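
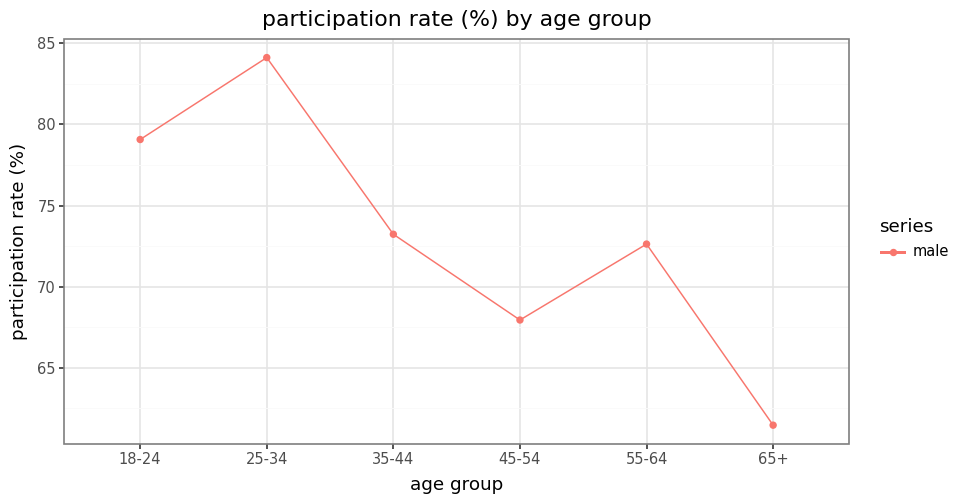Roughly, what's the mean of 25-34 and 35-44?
(84 + 74) / 2 ≈ 79.

≈ 79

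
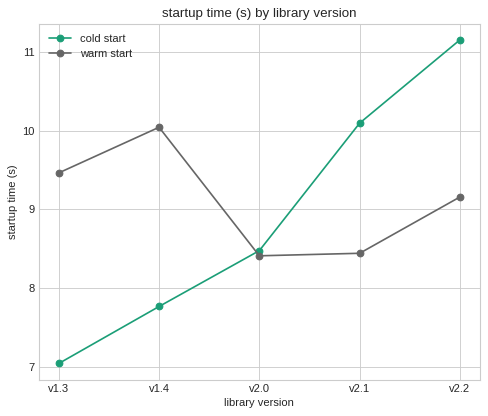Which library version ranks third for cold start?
v2.0

Top 4 for cold start: v2.2 ≈ 11.0, v2.1 ≈ 10.0, v2.0 ≈ 8.5, v1.4 ≈ 8.0.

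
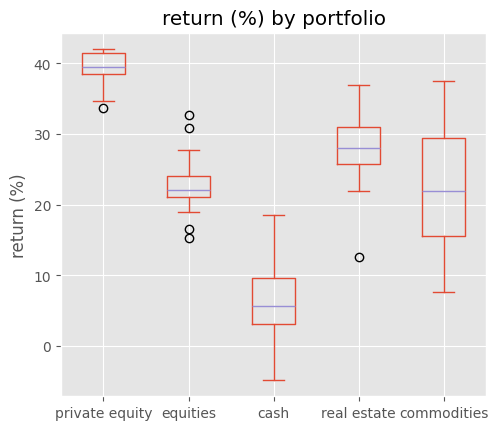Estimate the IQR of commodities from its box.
Q3 ≈ 30, Q1 ≈ 15; IQR ≈ 15.

≈ 15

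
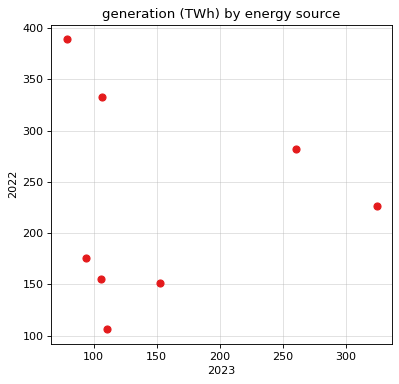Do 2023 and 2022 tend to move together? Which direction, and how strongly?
Points are roughly uncorrelated; weak (|r| ≈ 0.0).

no clear correlation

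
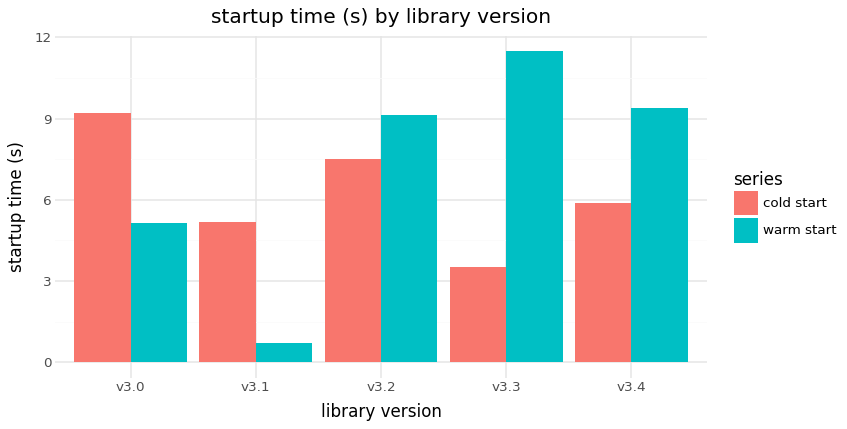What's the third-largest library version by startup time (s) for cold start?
Top 4 for cold start: v3.0 ≈ 9, v3.2 ≈ 8, v3.4 ≈ 6, v3.1 ≈ 5.

v3.4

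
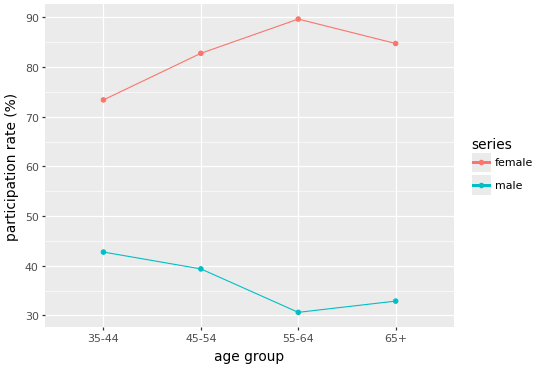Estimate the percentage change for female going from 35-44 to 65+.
≈ +13.3%

35-44 ≈ 75, 65+ ≈ 85; (85 − 75) / 75 ≈ +13.3%.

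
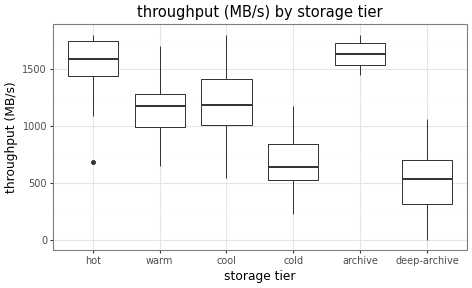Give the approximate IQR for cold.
≈ 300

Q3 ≈ 800, Q1 ≈ 500; IQR ≈ 300.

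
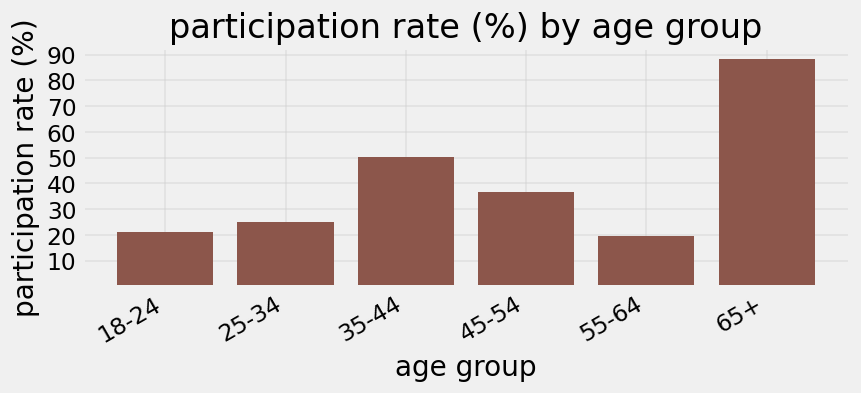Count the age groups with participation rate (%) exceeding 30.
3

Above 30: 35-44, 45-54, 65+.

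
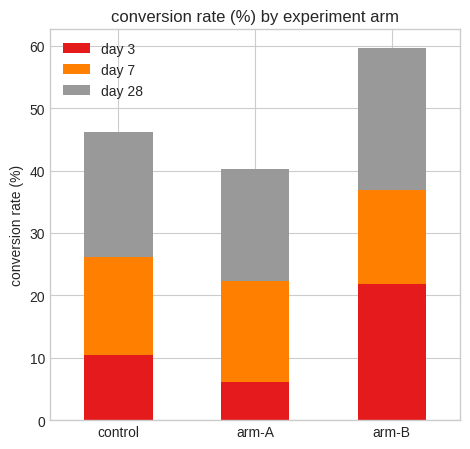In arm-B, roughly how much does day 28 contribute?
day 28 top ≈ 60, bottom ≈ 35; segment ≈ 25.

≈ 25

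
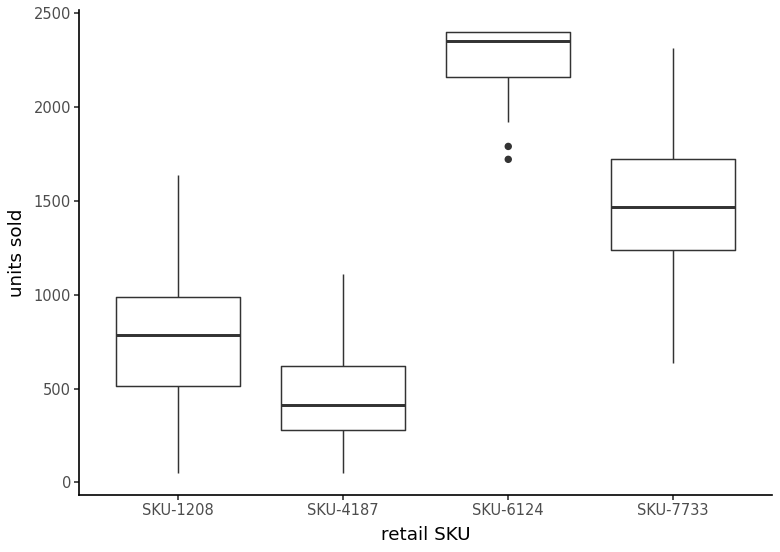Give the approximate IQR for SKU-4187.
Q3 ≈ 600, Q1 ≈ 200; IQR ≈ 400.

≈ 400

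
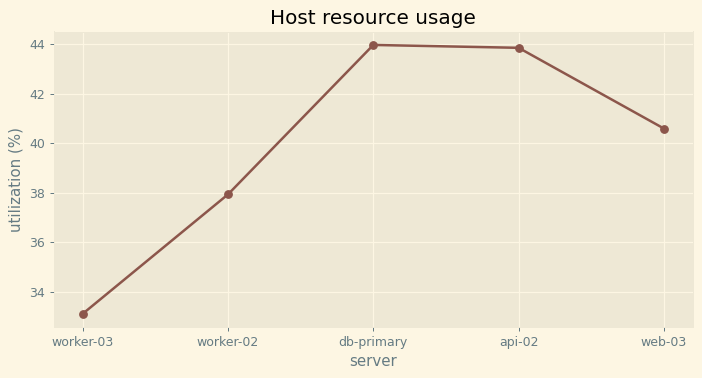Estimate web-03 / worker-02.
≈ 1.08×

web-03 ≈ 41, worker-02 ≈ 38; 41/38 ≈ 1.08.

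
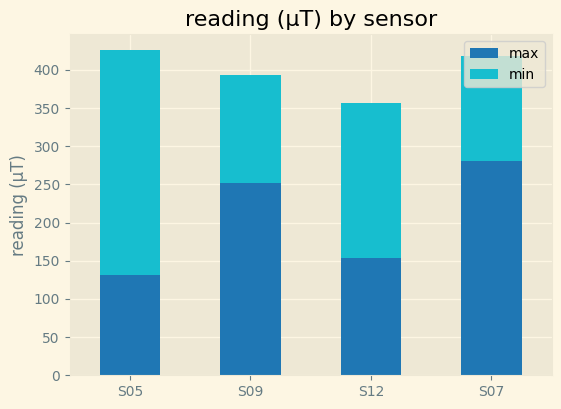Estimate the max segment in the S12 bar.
max top ≈ 150, bottom ≈ 0; segment ≈ 150.

≈ 150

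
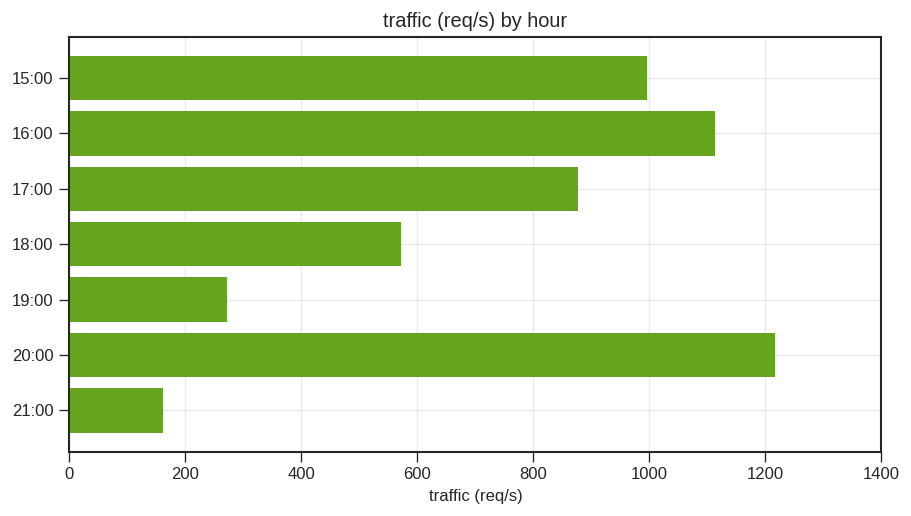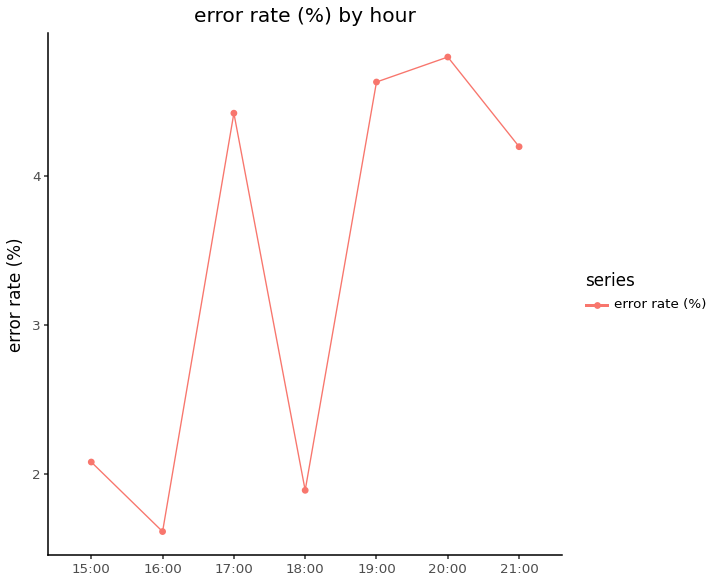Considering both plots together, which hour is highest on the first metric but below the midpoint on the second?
16:00

Chart 2 median error rate (%) ≈ 4; below-median hours: 15:00, 16:00, 18:00. Among those, 16:00 has the highest traffic (req/s) (≈ 1200).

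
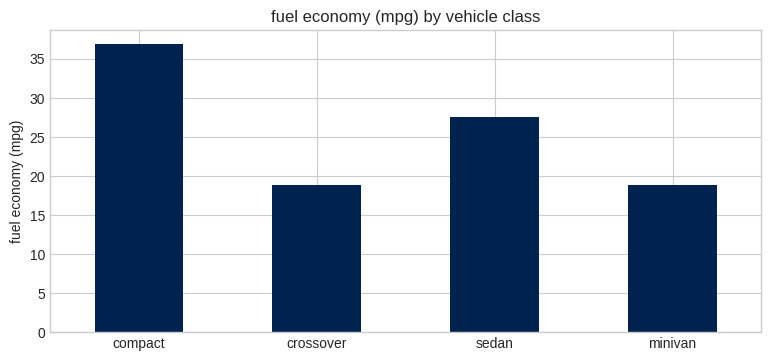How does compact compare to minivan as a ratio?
≈ 1.75×

compact ≈ 35, minivan ≈ 20; 35/20 ≈ 1.75.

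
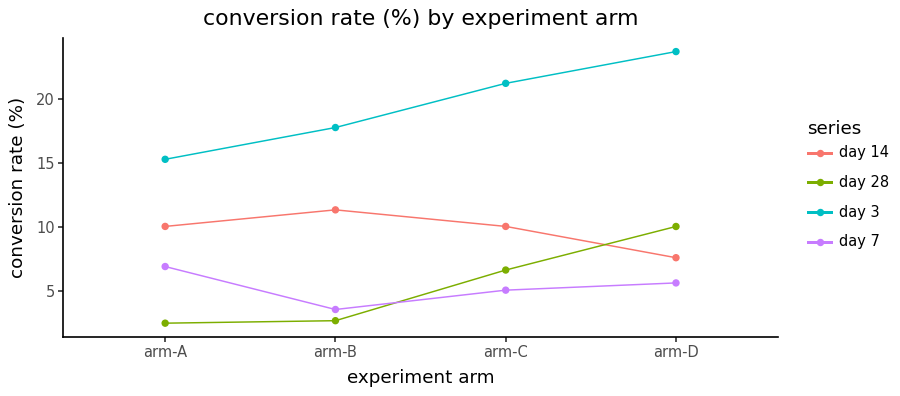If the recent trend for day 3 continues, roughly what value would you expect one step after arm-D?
≈ 27

Last three: 18, 22, 24 → slope ≈ 3/step → next ≈ 27.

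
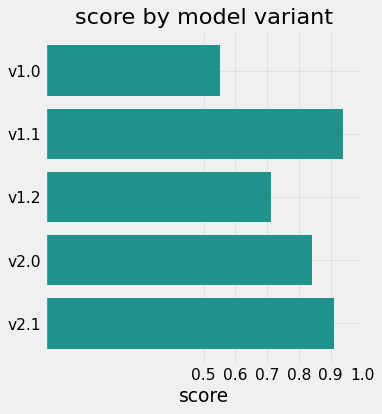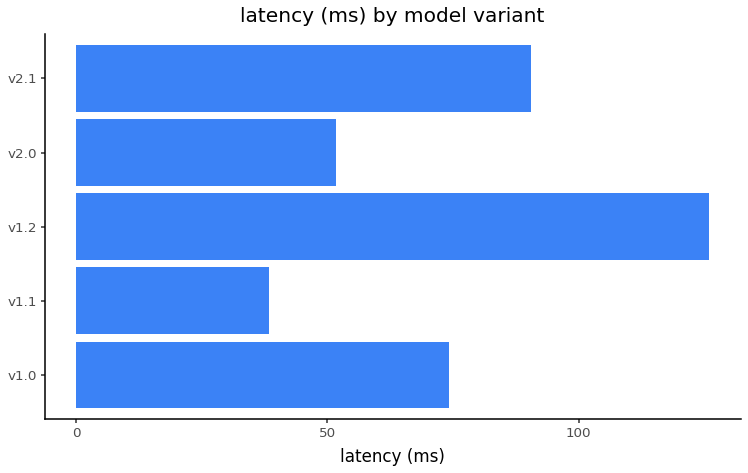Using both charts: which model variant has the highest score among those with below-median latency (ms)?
Chart 2 median latency (ms) ≈ 80; below-median model variants: v1.1, v2.0. Among those, v1.1 has the highest score (≈ 0.9).

v1.1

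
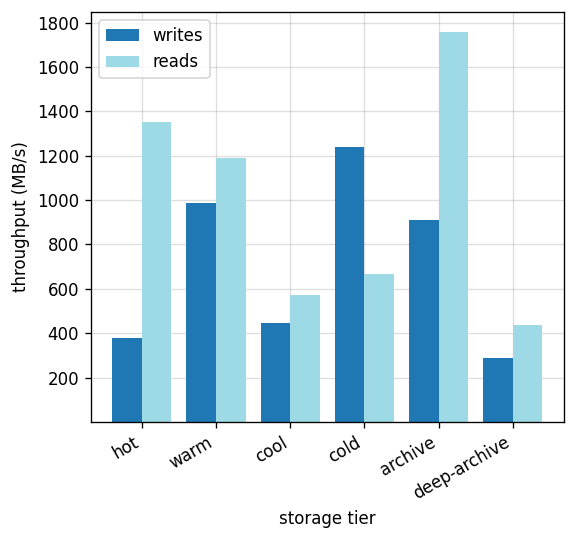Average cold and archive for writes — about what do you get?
(1200 + 1000) / 2 ≈ 1100.

≈ 1100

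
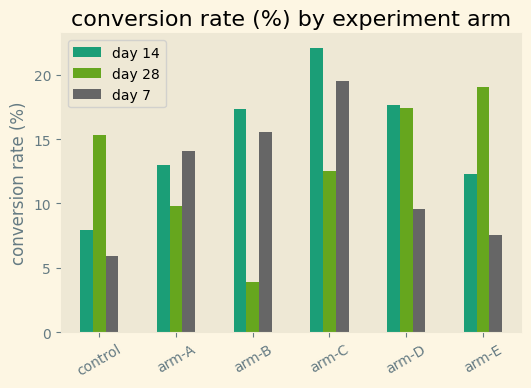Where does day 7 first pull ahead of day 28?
control: day 7 ≈ 6 vs day 28 ≈ 16 (not yet); arm-A: day 7 ≈ 14 vs day 28 ≈ 10 (first crossover).

arm-A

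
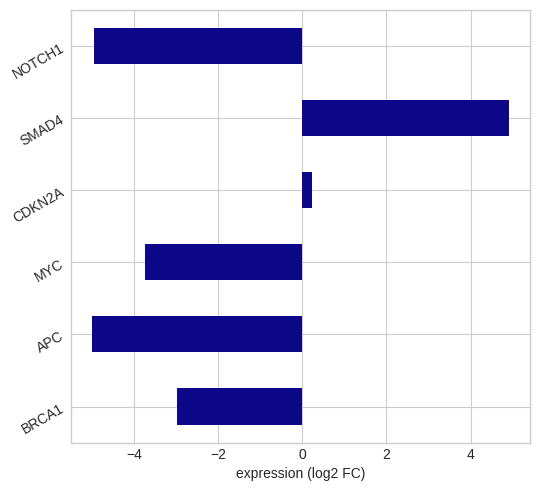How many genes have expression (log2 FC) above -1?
Above -1: CDKN2A, SMAD4.

2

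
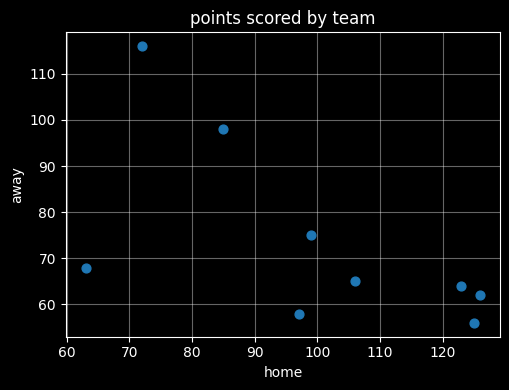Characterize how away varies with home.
Points are negatively correlated; moderate (|r| ≈ 0.6).

negative, moderate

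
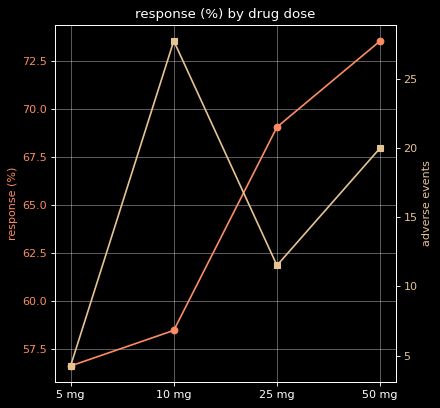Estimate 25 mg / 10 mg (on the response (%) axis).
≈ 1.21×

25 mg ≈ 70, 10 mg ≈ 58; 70/58 ≈ 1.21.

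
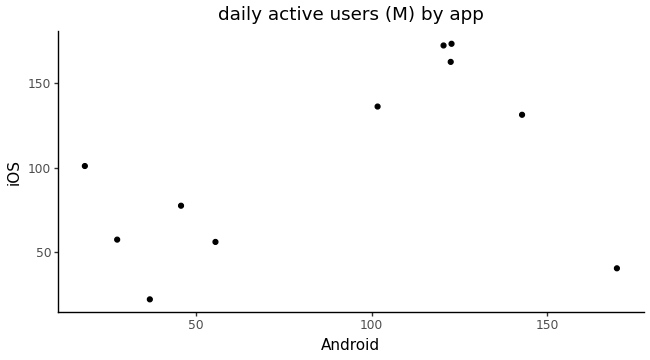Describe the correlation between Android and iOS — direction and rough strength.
positive, moderate

Points are positively correlated; moderate (|r| ≈ 0.5).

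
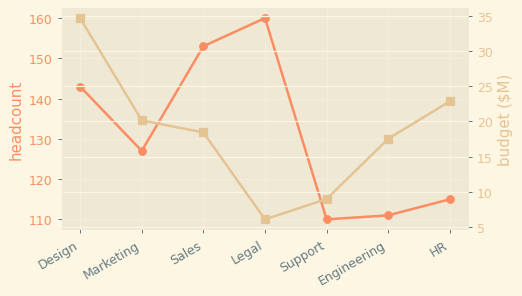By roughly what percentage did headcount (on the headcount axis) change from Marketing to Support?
≈ -12%

Marketing ≈ 125, Support ≈ 110; (110 − 125) / 125 ≈ -12%.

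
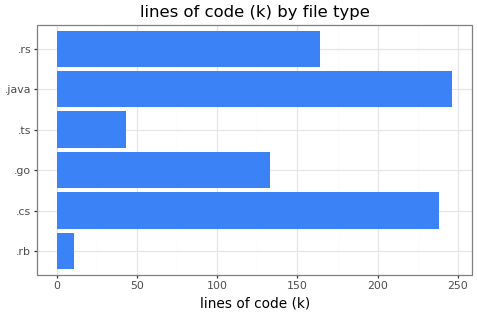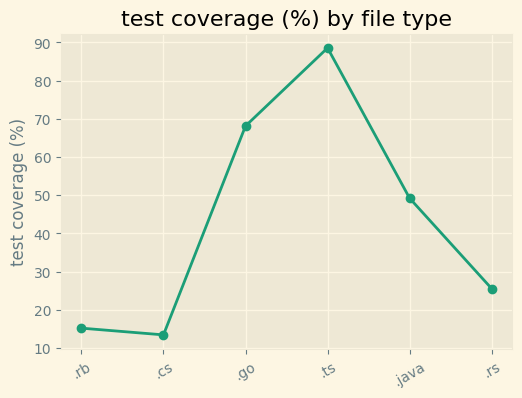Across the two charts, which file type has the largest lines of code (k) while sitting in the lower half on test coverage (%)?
.cs

Chart 2 median test coverage (%) ≈ 40; below-median file types: .rb, .cs, .rs. Among those, .cs has the highest lines of code (k) (≈ 250).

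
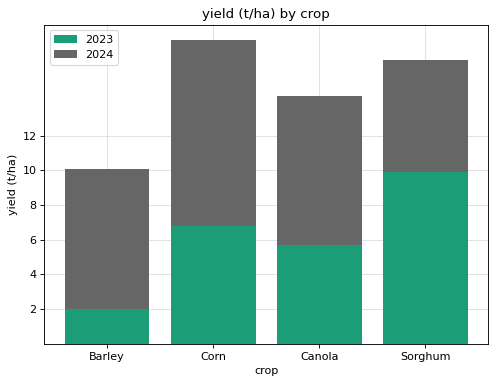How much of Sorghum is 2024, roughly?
2024 top ≈ 16, bottom ≈ 10; segment ≈ 6.

≈ 6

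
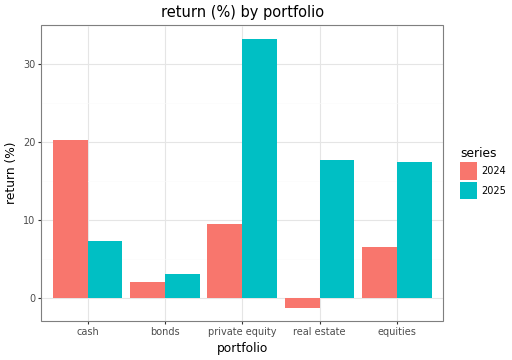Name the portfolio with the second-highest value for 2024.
Top 3 for 2024: cash ≈ 20, private equity ≈ 10, equities ≈ 5.

private equity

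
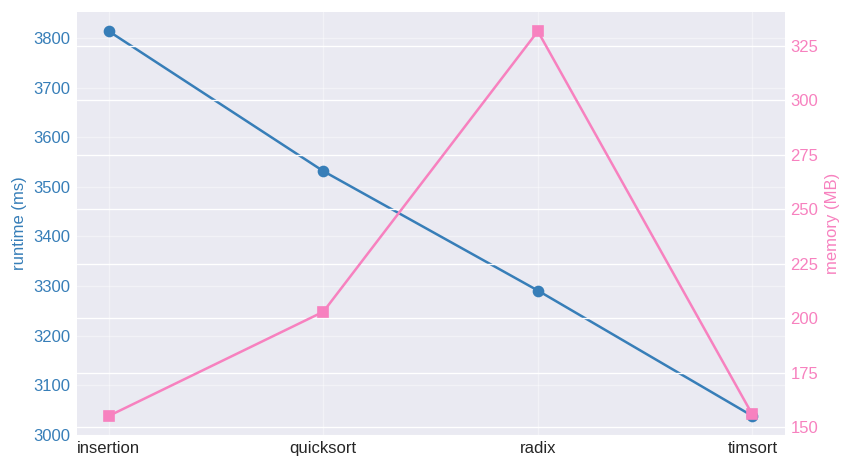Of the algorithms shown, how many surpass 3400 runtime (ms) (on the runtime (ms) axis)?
2

Above 3400: insertion, quicksort.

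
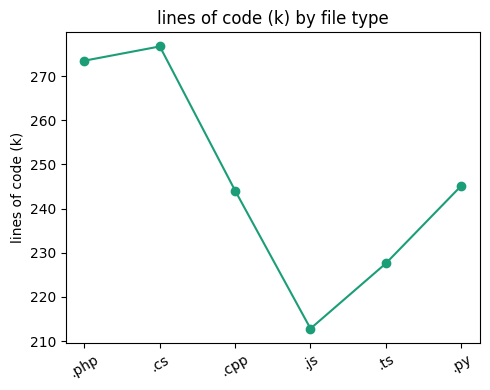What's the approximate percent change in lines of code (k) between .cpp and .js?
.cpp ≈ 240, .js ≈ 210; (210 − 240) / 240 ≈ -12.5%.

≈ -12.5%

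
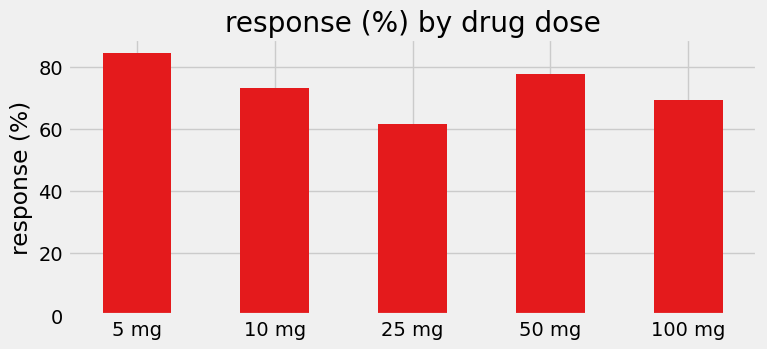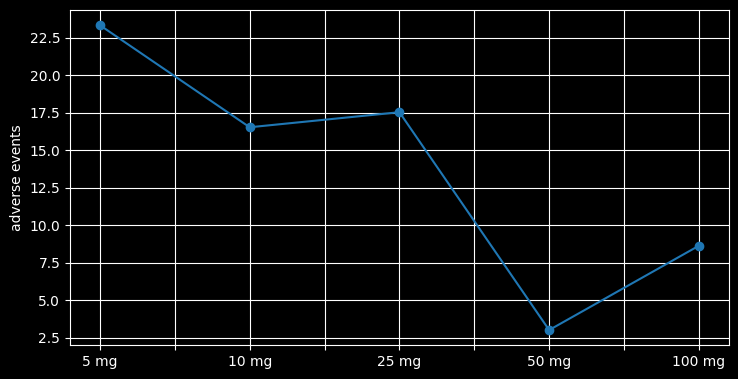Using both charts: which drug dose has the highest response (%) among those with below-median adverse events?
50 mg

Chart 2 median adverse events ≈ 15; below-median drug doses: 50 mg, 100 mg. Among those, 50 mg has the highest response (%) (≈ 80).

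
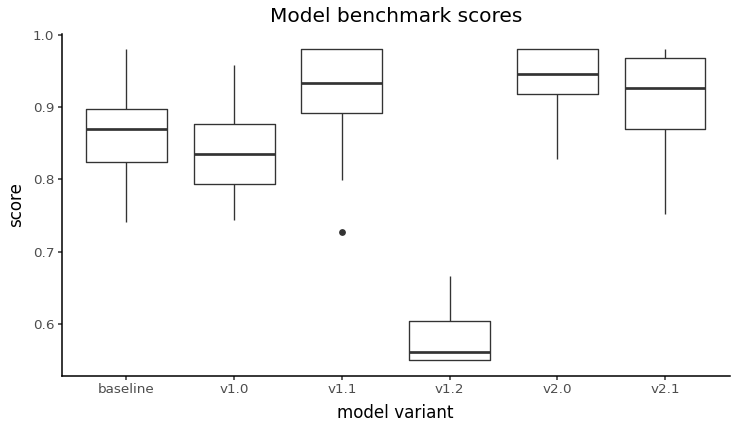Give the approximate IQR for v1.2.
≈ 0.05

Q3 ≈ 0.60, Q1 ≈ 0.55; IQR ≈ 0.05.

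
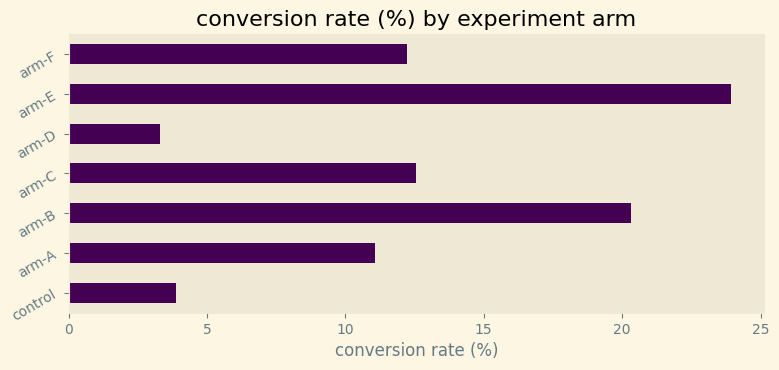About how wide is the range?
Max arm-E ≈ 24, min arm-D ≈ 4; range ≈ 20.

≈ 20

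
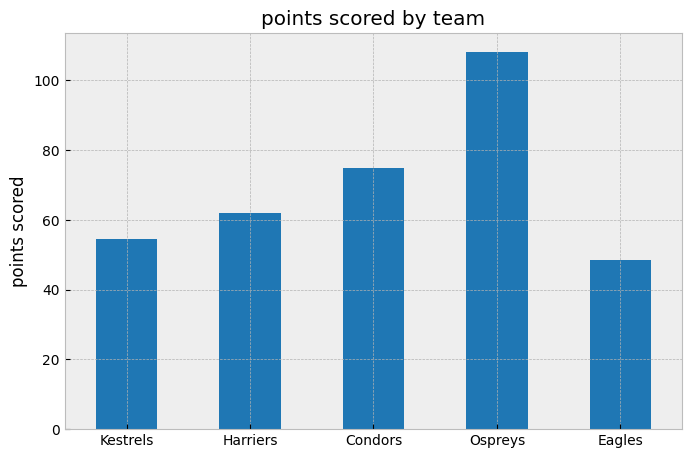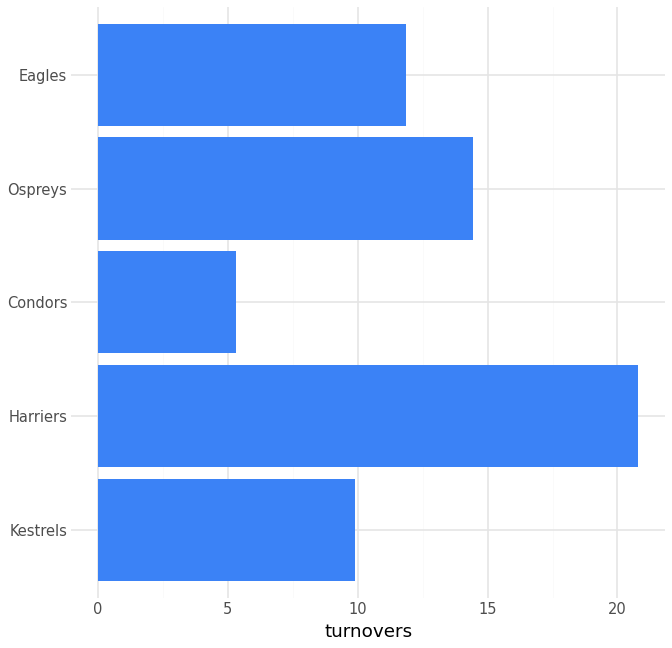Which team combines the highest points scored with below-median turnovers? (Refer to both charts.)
Condors

Chart 2 median turnovers ≈ 12; below-median teams: Kestrels, Condors. Among those, Condors has the highest points scored (≈ 70).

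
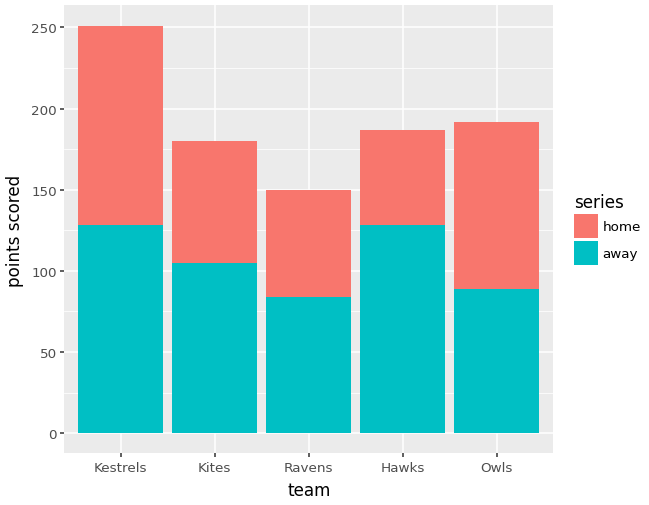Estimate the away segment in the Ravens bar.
away top ≈ 75, bottom ≈ 0; segment ≈ 75.

≈ 75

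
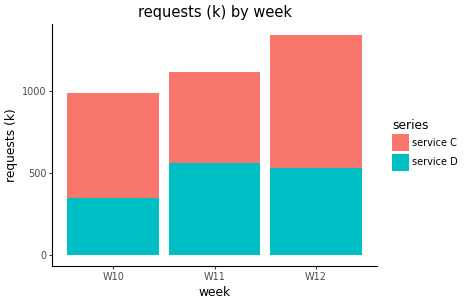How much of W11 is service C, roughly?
service C top ≈ 1200, bottom ≈ 600; segment ≈ 600.

≈ 600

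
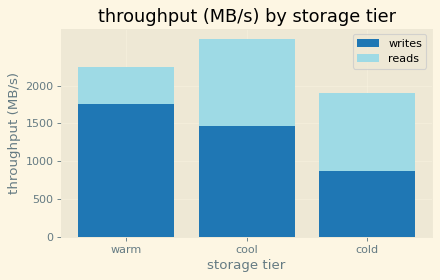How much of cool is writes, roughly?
≈ 1500

writes top ≈ 1500, bottom ≈ 0; segment ≈ 1500.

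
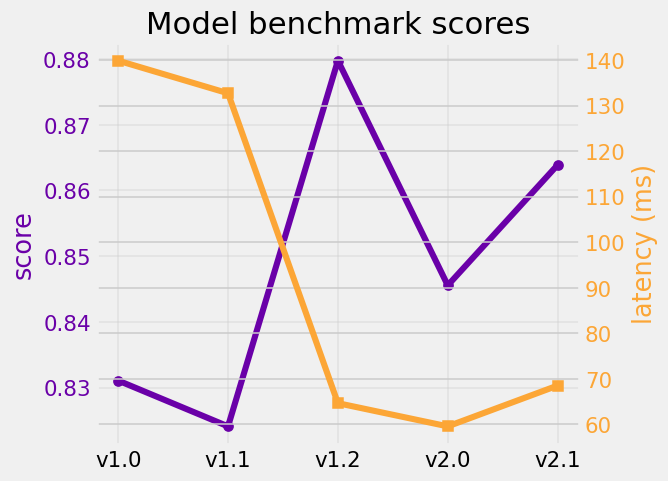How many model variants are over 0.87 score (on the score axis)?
1

Above 0.87: v1.2.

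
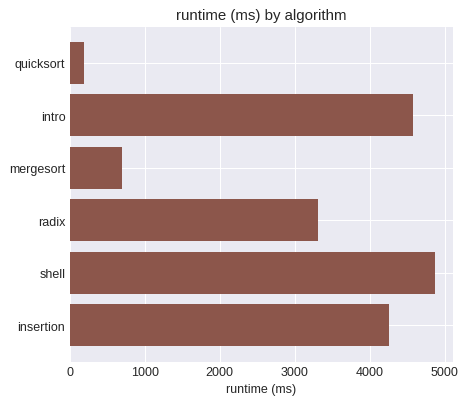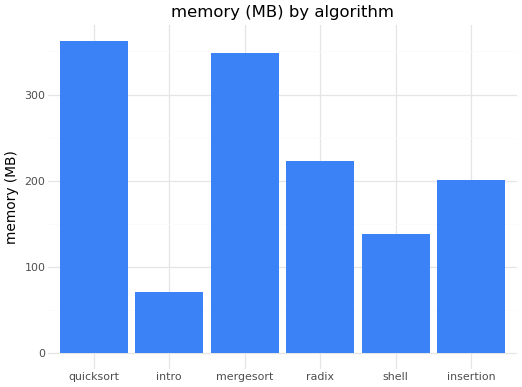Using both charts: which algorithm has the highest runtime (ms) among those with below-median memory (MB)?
shell

Chart 2 median memory (MB) ≈ 200; below-median algorithms: intro, shell, insertion. Among those, shell has the highest runtime (ms) (≈ 5000).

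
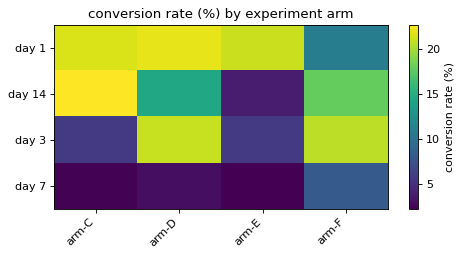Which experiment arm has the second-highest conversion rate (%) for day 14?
arm-F

Top 3 for day 14: arm-C ≈ 22, arm-F ≈ 18, arm-D ≈ 14.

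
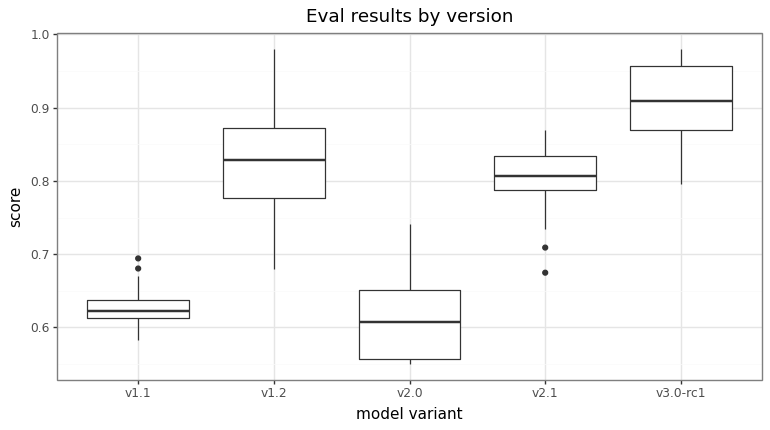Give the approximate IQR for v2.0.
≈ 0.10

Q3 ≈ 0.65, Q1 ≈ 0.55; IQR ≈ 0.10.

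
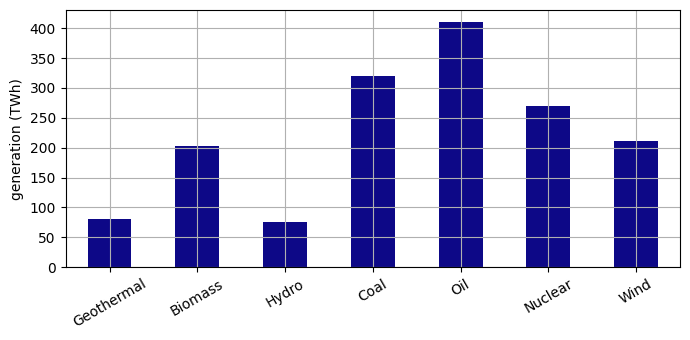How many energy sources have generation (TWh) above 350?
Above 350: Oil.

1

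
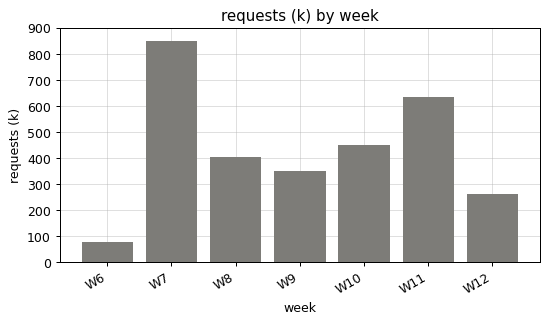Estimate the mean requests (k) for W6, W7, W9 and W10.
(100 + 800 + 300 + 400) / 4 ≈ 400.

≈ 400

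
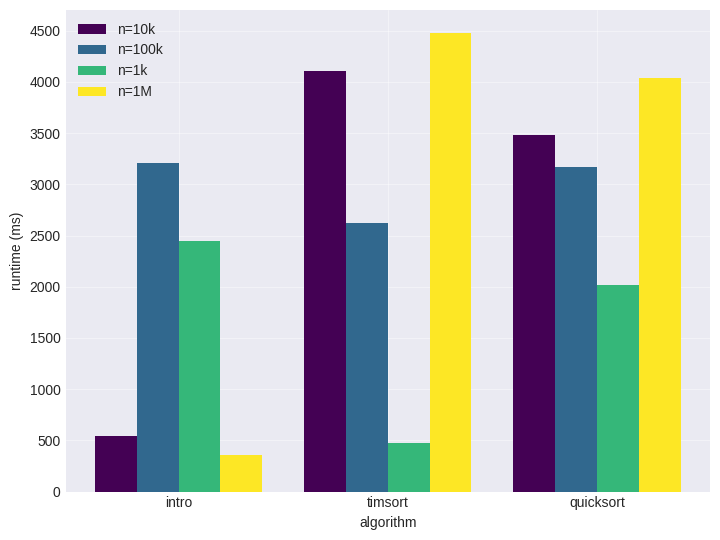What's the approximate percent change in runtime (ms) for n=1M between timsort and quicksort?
timsort ≈ 4500, quicksort ≈ 4000; (4000 − 4500) / 4500 ≈ -11.1%.

≈ -11.1%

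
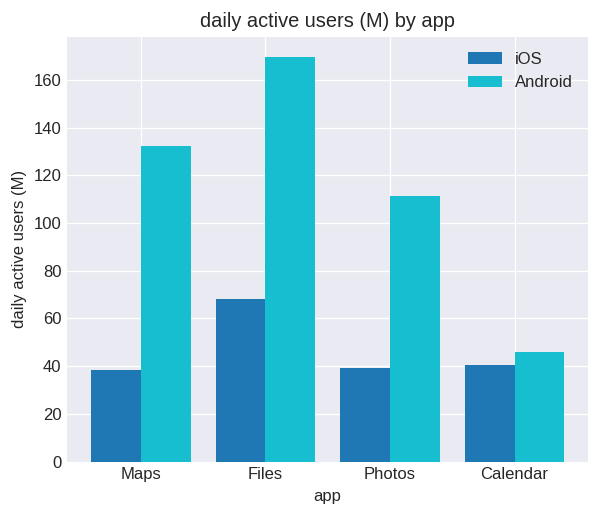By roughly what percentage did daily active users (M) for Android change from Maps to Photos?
Maps ≈ 140, Photos ≈ 120; (120 − 140) / 140 ≈ -14.3%.

≈ -14.3%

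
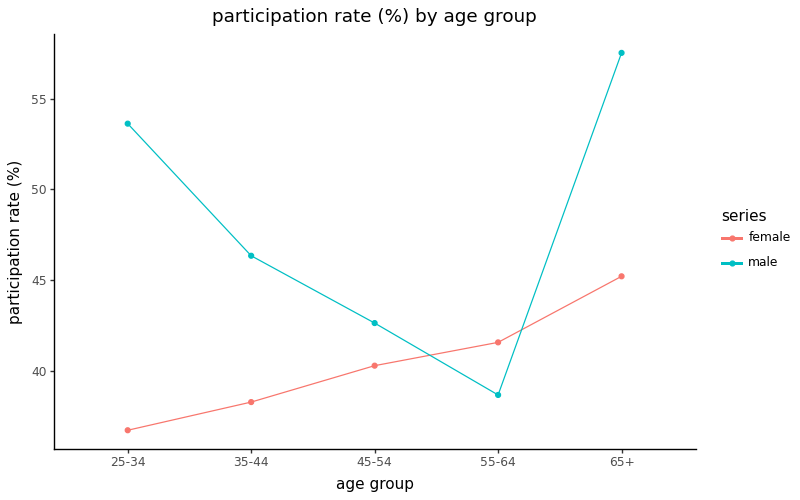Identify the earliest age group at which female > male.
45-54: female ≈ 40 vs male ≈ 42 (not yet); 55-64: female ≈ 42 vs male ≈ 38 (first crossover).

55-64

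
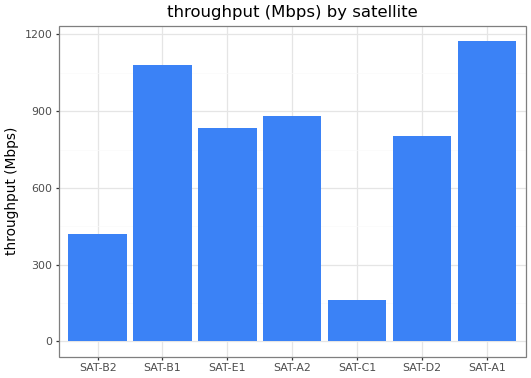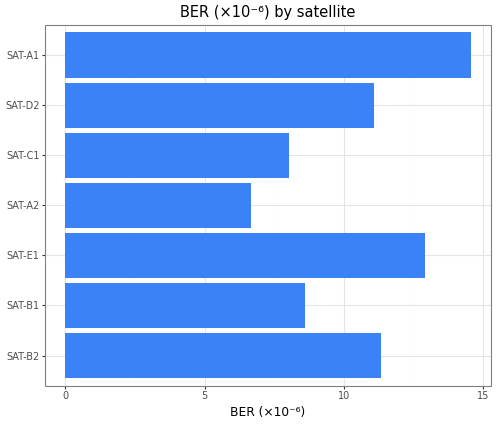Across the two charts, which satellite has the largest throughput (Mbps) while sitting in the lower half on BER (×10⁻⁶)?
Chart 2 median BER (×10⁻⁶) ≈ 12; below-median satellites: SAT-B1, SAT-A2, SAT-C1. Among those, SAT-B1 has the highest throughput (Mbps) (≈ 1000).

SAT-B1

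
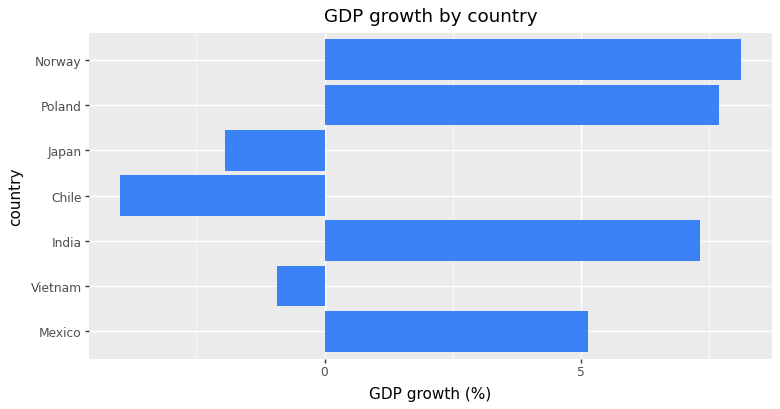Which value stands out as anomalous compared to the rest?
Chile

Chile ≈ -4; the rest sit between ≈ -2 and ≈ 8.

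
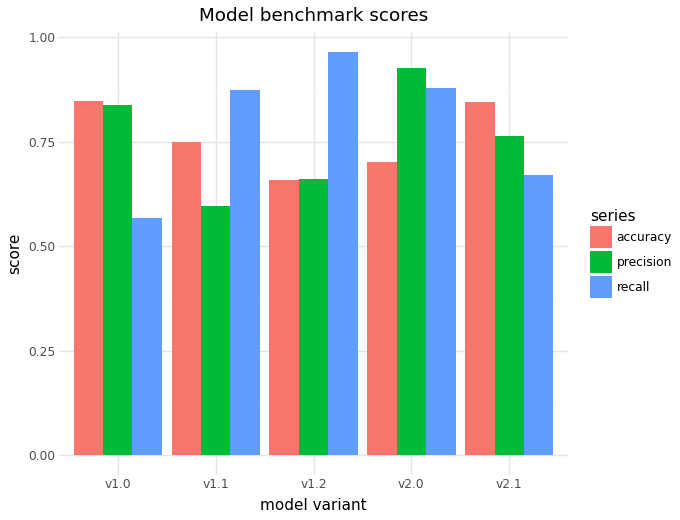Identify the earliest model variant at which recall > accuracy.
v1.0: recall ≈ 0.6 vs accuracy ≈ 0.8 (not yet); v1.1: recall ≈ 0.9 vs accuracy ≈ 0.7 (first crossover).

v1.1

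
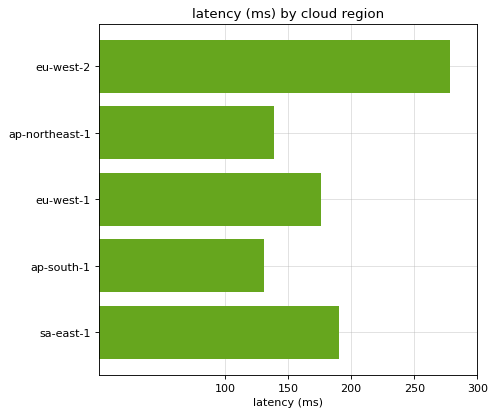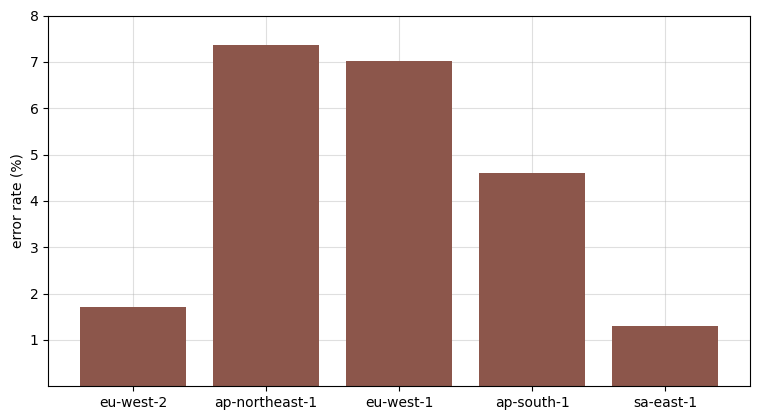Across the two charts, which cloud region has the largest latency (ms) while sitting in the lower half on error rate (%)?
Chart 2 median error rate (%) ≈ 5; below-median cloud regions: eu-west-2, sa-east-1. Among those, eu-west-2 has the highest latency (ms) (≈ 300).

eu-west-2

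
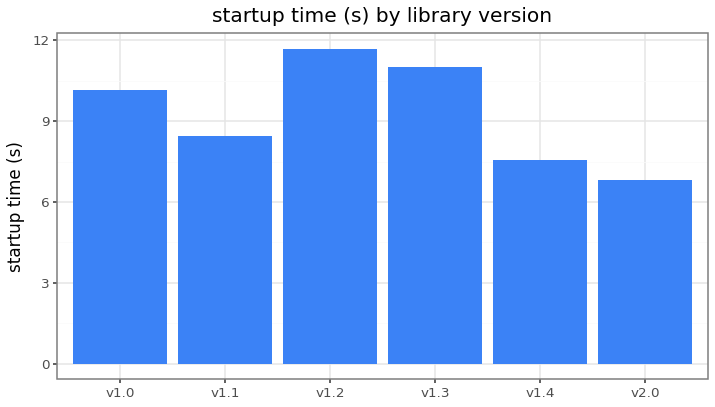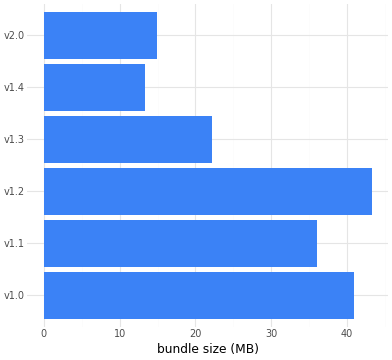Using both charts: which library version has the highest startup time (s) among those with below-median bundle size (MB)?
v1.3

Chart 2 median bundle size (MB) ≈ 30; below-median library versions: v1.3, v1.4, v2.0. Among those, v1.3 has the highest startup time (s) (≈ 12).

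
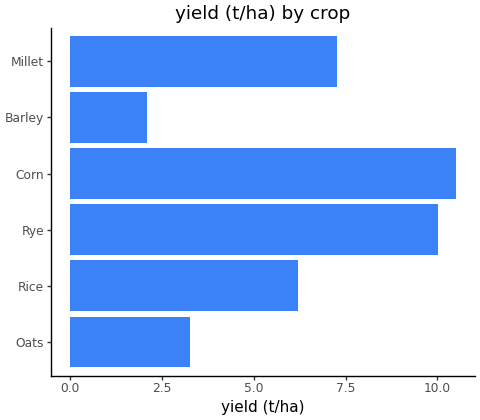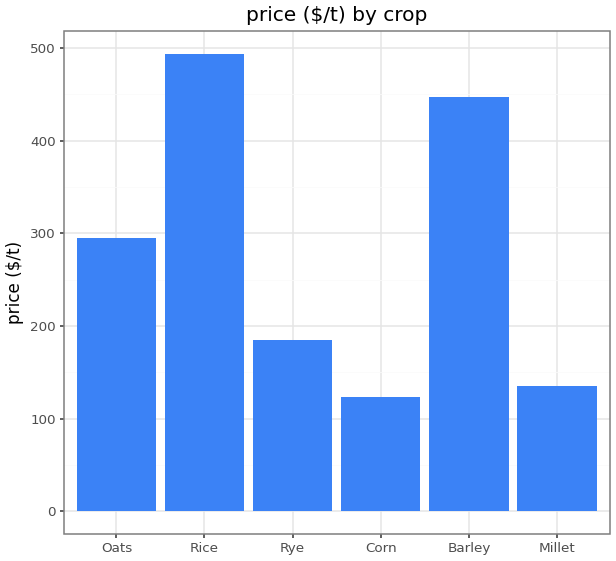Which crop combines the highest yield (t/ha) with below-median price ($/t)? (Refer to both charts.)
Corn

Chart 2 median price ($/t) ≈ 250; below-median crops: Rye, Corn, Millet. Among those, Corn has the highest yield (t/ha) (≈ 11).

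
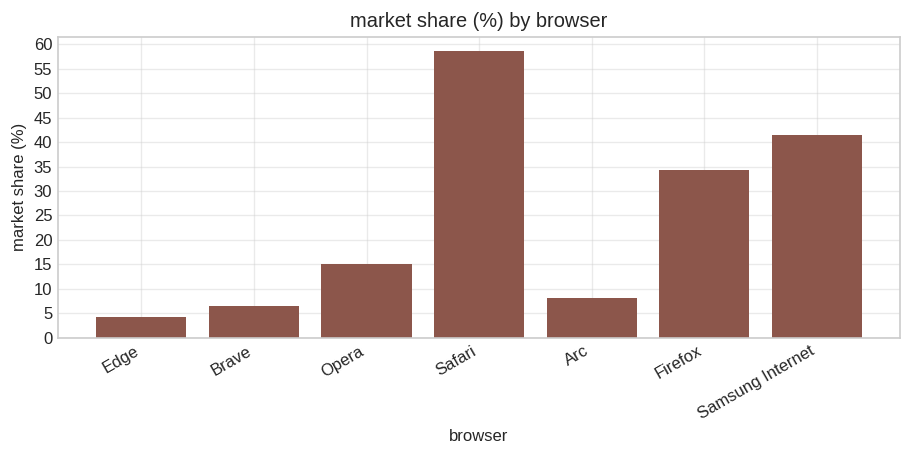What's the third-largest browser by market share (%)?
Top 4: Safari ≈ 60, Samsung Internet ≈ 40, Firefox ≈ 35, Opera ≈ 15.

Firefox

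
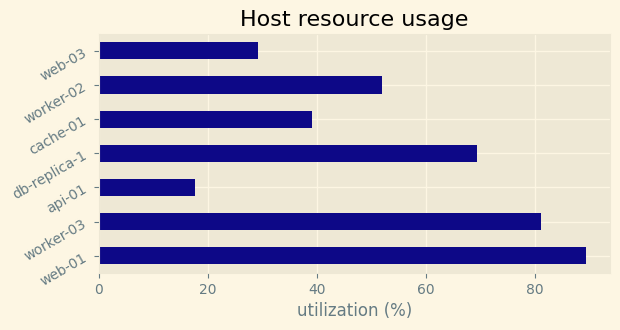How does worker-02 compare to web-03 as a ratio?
worker-02 ≈ 50, web-03 ≈ 30; 50/30 ≈ 1.67.

≈ 1.67×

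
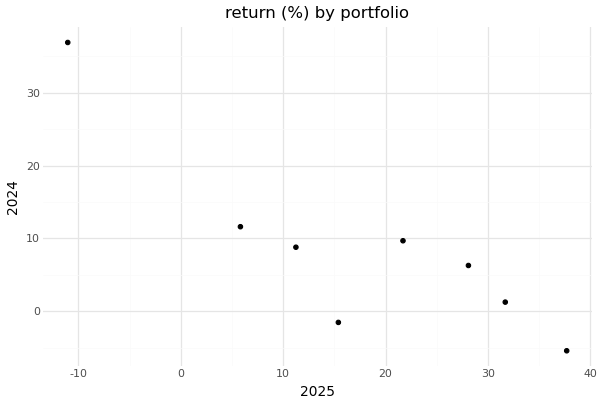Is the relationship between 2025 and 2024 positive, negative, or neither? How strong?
Points are negatively correlated; strong (|r| ≈ 0.9).

negative, strong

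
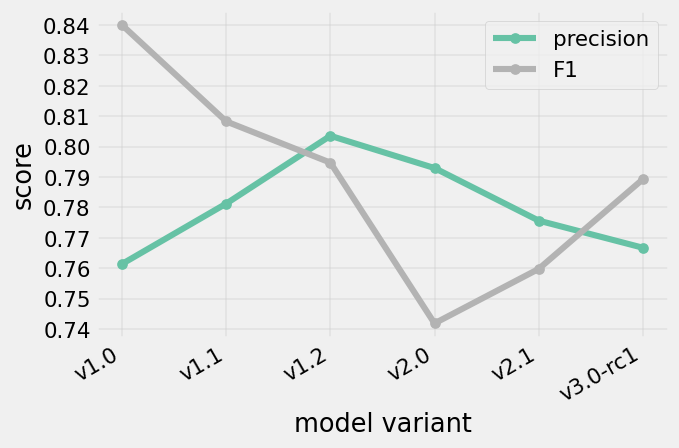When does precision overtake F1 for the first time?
v1.2

v1.1: precision ≈ 0.78 vs F1 ≈ 0.81 (not yet); v1.2: precision ≈ 0.80 vs F1 ≈ 0.79 (first crossover).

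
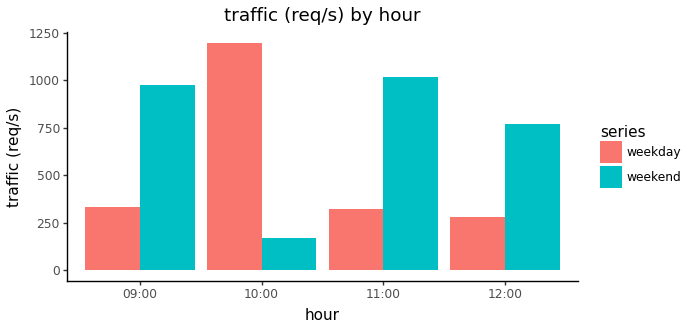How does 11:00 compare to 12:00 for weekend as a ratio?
≈ 1.25×

11:00 ≈ 1000, 12:00 ≈ 800; 1000/800 ≈ 1.25.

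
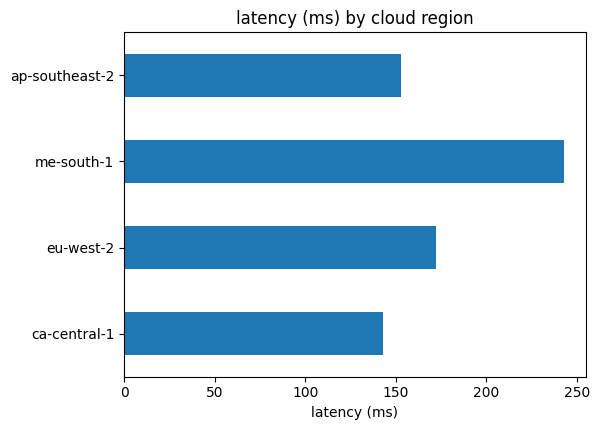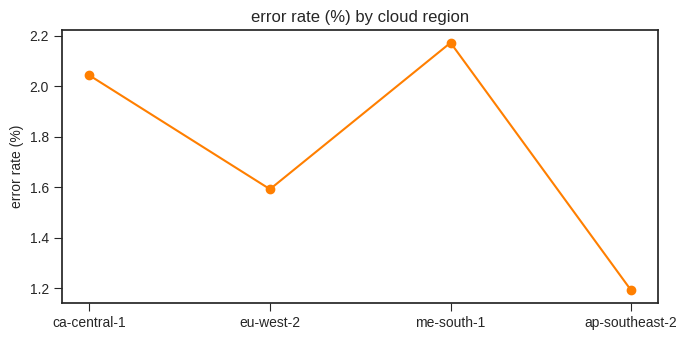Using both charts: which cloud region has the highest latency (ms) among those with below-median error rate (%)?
eu-west-2

Chart 2 median error rate (%) ≈ 1.8; below-median cloud regions: eu-west-2, ap-southeast-2. Among those, eu-west-2 has the highest latency (ms) (≈ 175).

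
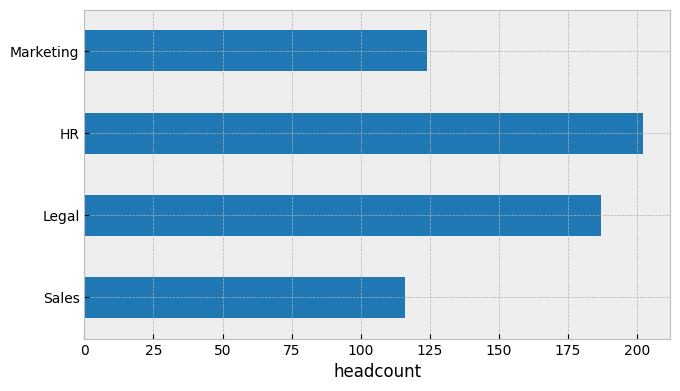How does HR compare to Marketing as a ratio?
HR ≈ 200, Marketing ≈ 120; 200/120 ≈ 1.67.

≈ 1.67×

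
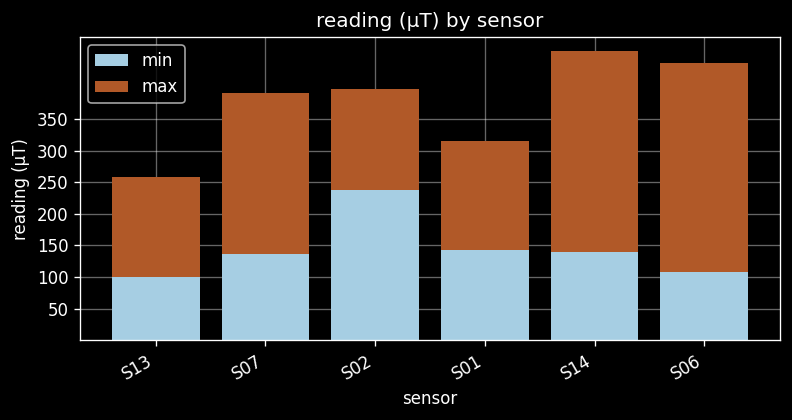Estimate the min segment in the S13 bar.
≈ 100

min top ≈ 100, bottom ≈ 0; segment ≈ 100.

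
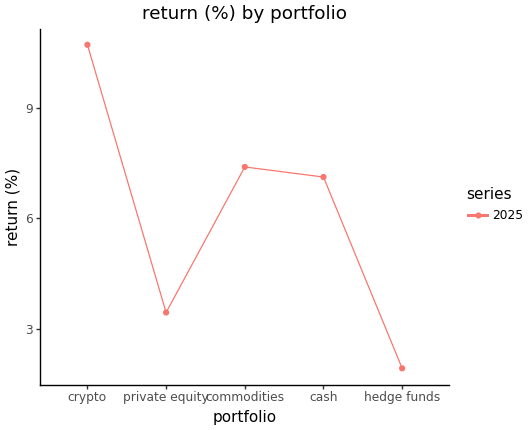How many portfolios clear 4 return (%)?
3

Above 4: crypto, commodities, cash.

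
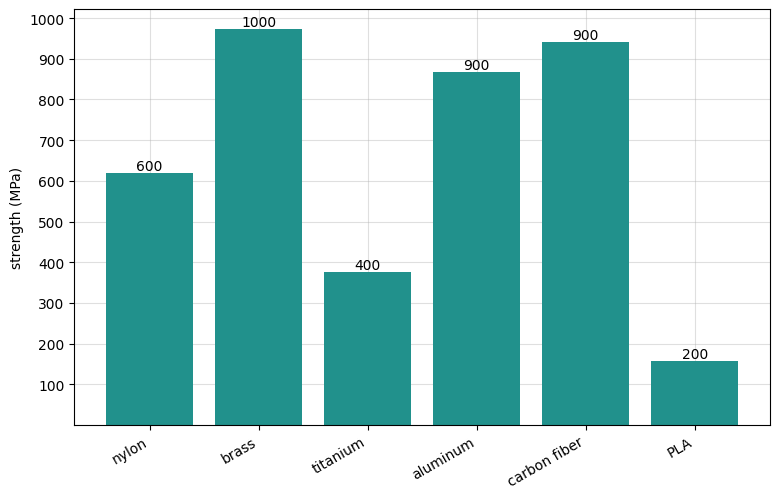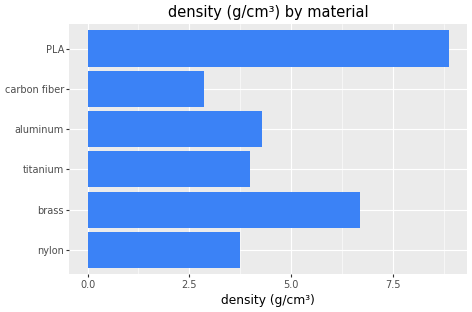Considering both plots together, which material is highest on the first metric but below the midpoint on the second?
Chart 2 median density (g/cm³) ≈ 4; below-median materials: nylon, titanium, carbon fiber. Among those, carbon fiber has the highest strength (MPa) (≈ 900).

carbon fiber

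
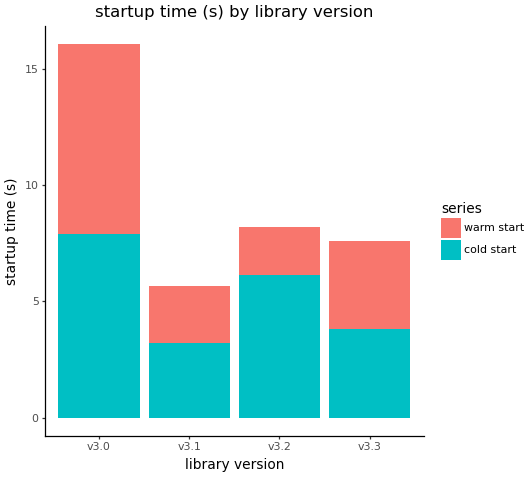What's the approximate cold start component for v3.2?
≈ 6

cold start top ≈ 6, bottom ≈ 0; segment ≈ 6.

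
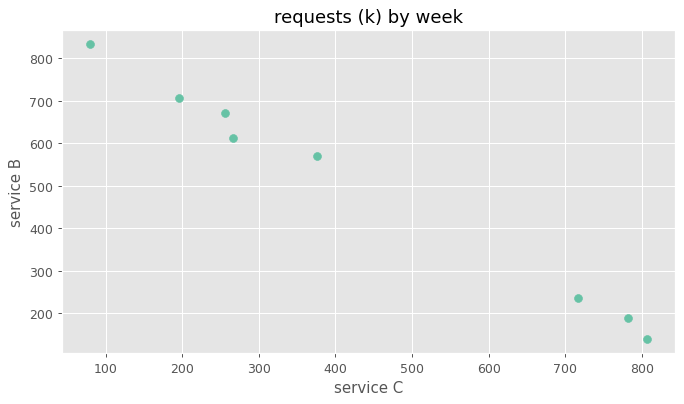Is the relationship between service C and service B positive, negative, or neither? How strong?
negative, strong

Points are negatively correlated; strong (|r| ≈ 1.0).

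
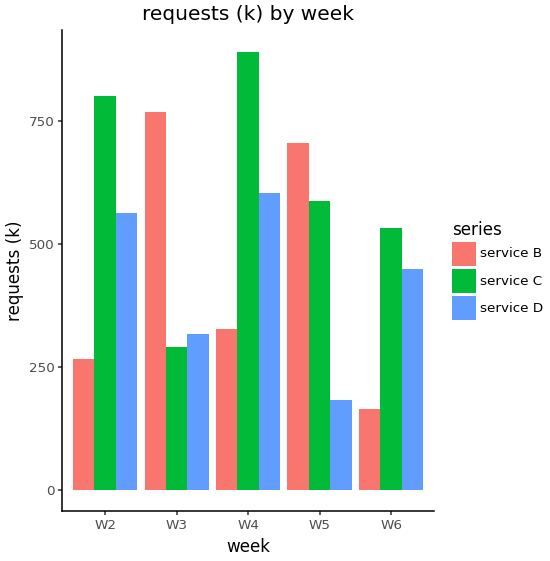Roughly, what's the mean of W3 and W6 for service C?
≈ 400

(300 + 500) / 2 ≈ 400.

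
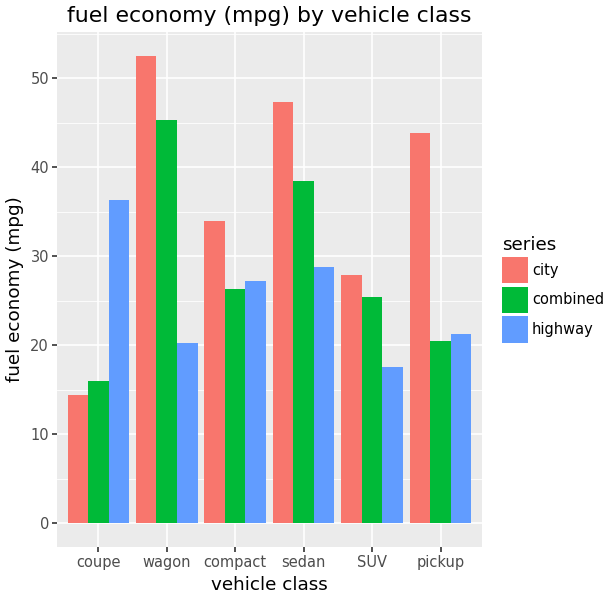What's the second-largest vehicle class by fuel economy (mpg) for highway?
Top 3 for highway: coupe ≈ 35, sedan ≈ 30, compact ≈ 25.

sedan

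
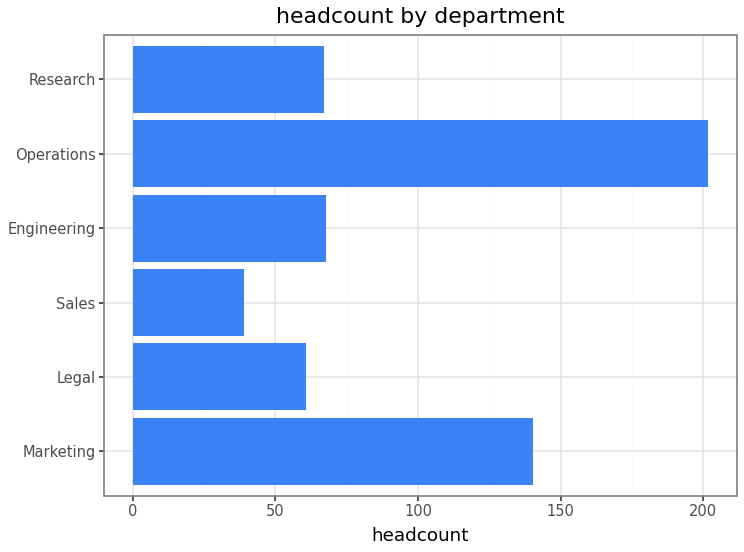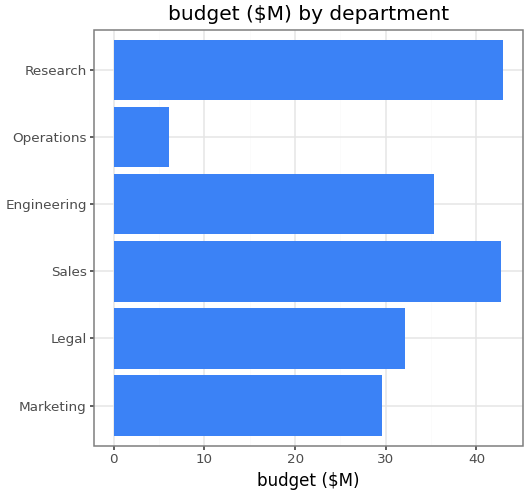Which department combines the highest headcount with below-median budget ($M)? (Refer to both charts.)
Operations

Chart 2 median budget ($M) ≈ 35; below-median departments: Marketing, Legal, Operations. Among those, Operations has the highest headcount (≈ 200).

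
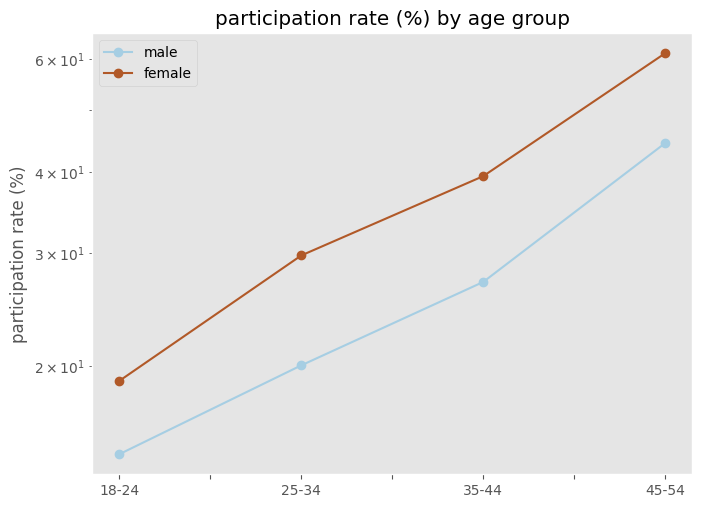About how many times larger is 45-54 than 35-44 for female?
45-54 ≈ 60, 35-44 ≈ 40; 60/40 ≈ 1.5.

≈ 1.5×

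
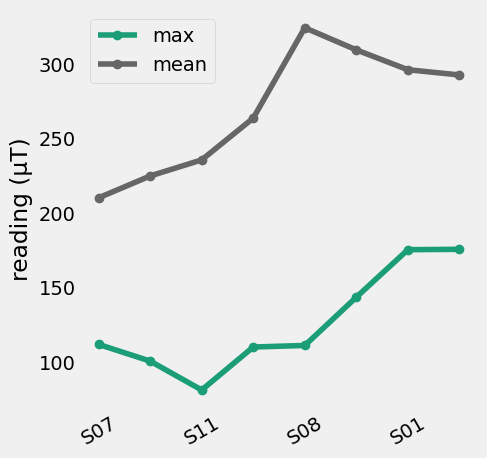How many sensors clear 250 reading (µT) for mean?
5

Above 250: S12, S08, S03, S01, S13.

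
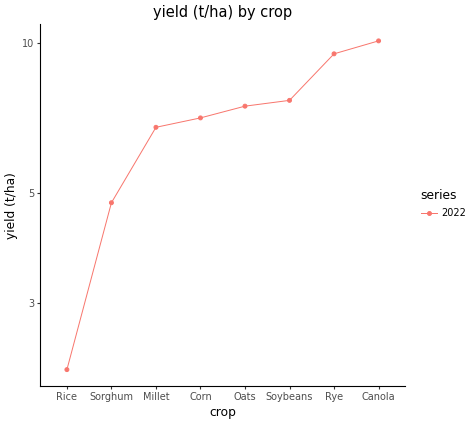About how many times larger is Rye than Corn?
≈ 1.43×

Rye ≈ 10, Corn ≈ 7; 10/7 ≈ 1.43.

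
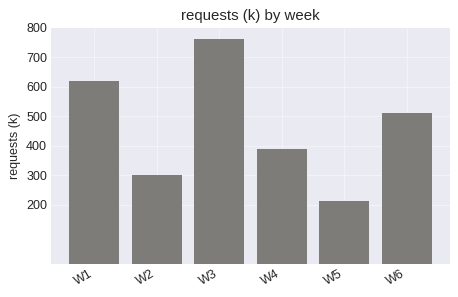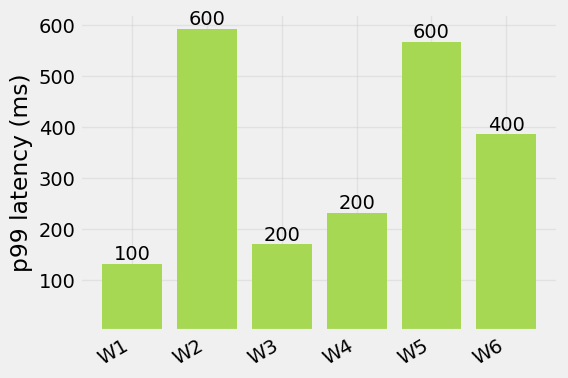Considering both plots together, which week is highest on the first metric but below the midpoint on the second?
W3

Chart 2 median p99 latency (ms) ≈ 300; below-median weeks: W1, W3, W4. Among those, W3 has the highest requests (k) (≈ 800).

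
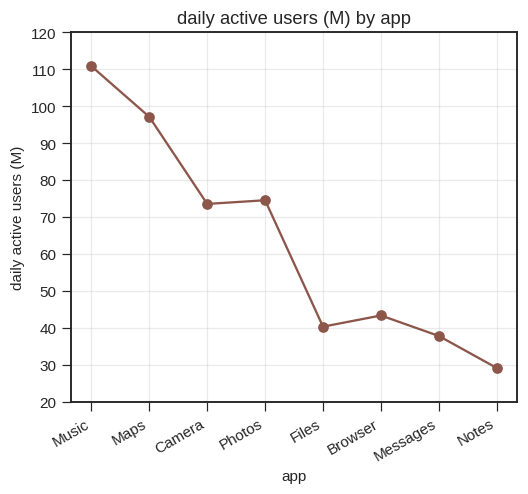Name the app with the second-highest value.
Maps

Top 3: Music ≈ 110, Maps ≈ 100, Photos ≈ 70.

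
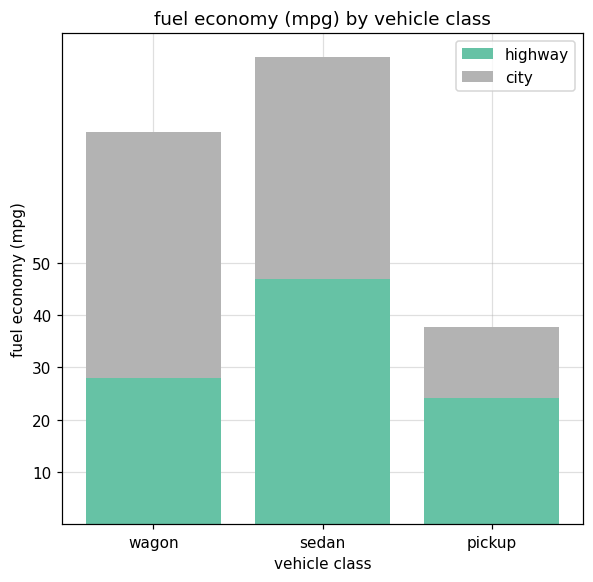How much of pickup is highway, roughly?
≈ 20

highway top ≈ 20, bottom ≈ 0; segment ≈ 20.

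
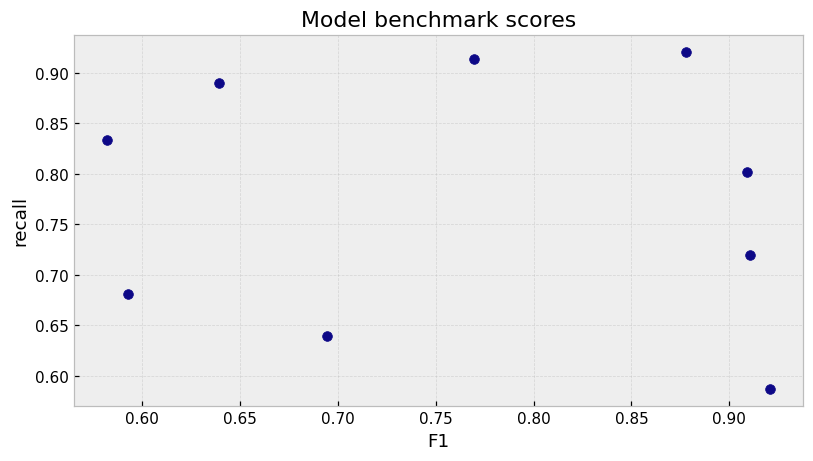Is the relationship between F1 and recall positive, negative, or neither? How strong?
no clear correlation

Points are roughly uncorrelated; weak (|r| ≈ 0.1).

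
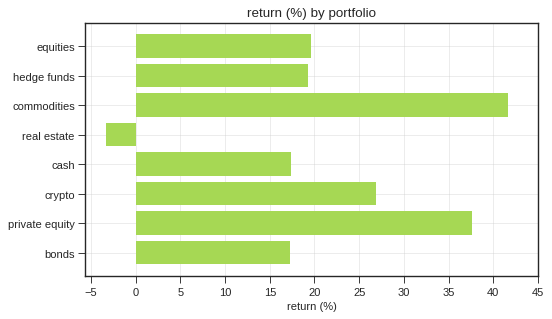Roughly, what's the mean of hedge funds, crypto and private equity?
≈ 28

(20 + 25 + 40) / 3 ≈ 28.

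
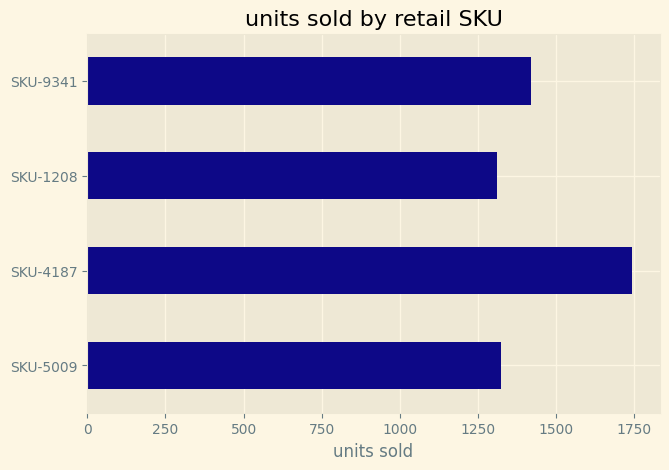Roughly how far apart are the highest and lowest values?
≈ 400

Max SKU-4187 ≈ 1800, min SKU-1208 ≈ 1400; range ≈ 400.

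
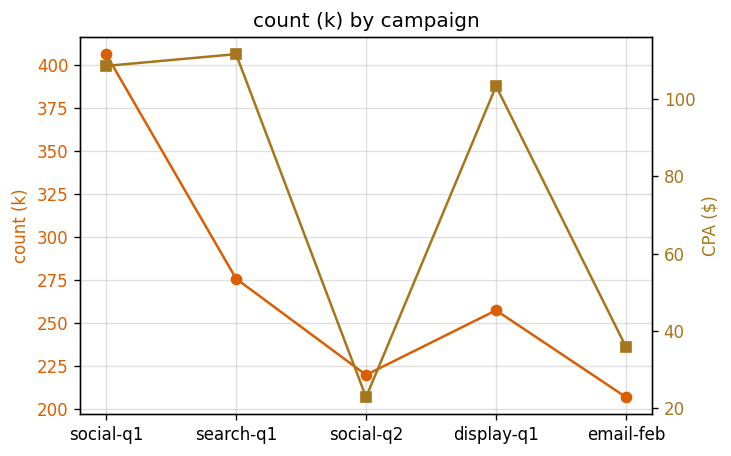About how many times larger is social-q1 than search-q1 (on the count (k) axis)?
≈ 1.43×

social-q1 ≈ 400, search-q1 ≈ 280; 400/280 ≈ 1.43.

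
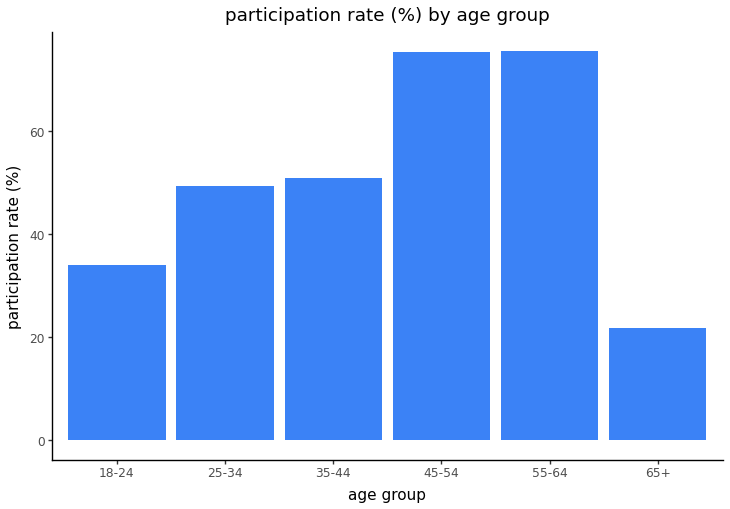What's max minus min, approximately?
Max 55-64 ≈ 80, min 65+ ≈ 20; range ≈ 60.

≈ 60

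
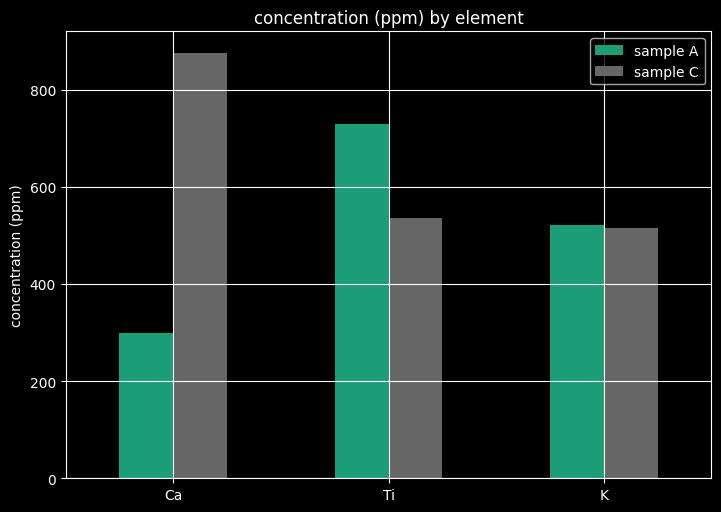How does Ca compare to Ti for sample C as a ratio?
Ca ≈ 900, Ti ≈ 500; 900/500 ≈ 1.8.

≈ 1.8×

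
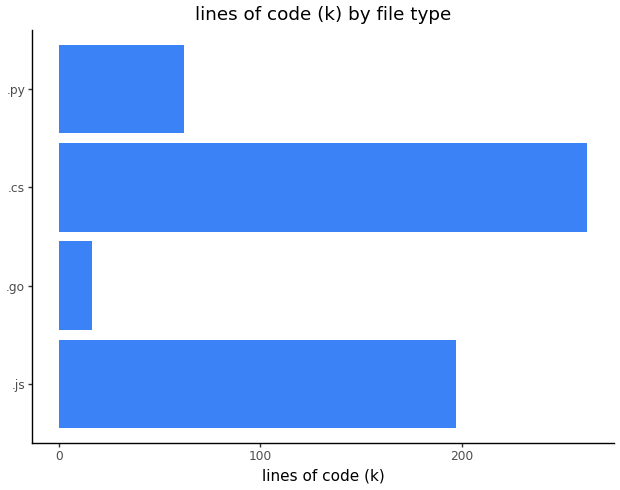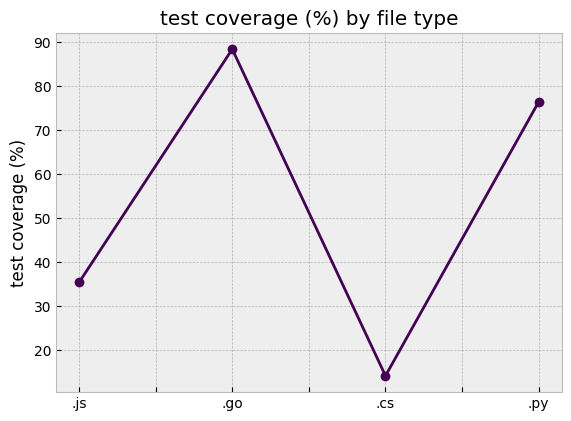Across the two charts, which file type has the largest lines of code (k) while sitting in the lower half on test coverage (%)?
.cs

Chart 2 median test coverage (%) ≈ 60; below-median file types: .js, .cs. Among those, .cs has the highest lines of code (k) (≈ 250).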